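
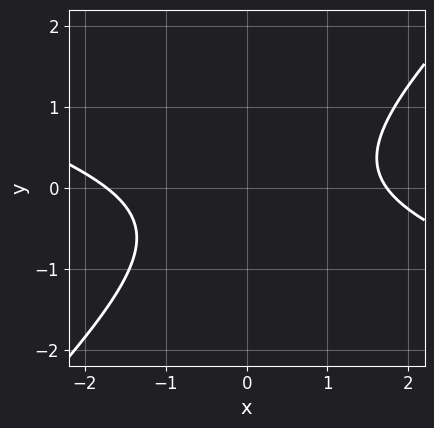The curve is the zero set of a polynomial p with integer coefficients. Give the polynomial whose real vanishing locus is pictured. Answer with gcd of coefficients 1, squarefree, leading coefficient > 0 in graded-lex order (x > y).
x^2 + 2*x*y - 3*y^2 - y - 3

(a) The degree is 2 — no degree-1 curve has this shape.
(b) Against the integer gridlines: the curve avoids every integer y-axis point in the box.
(c) These observations pin down the coefficients.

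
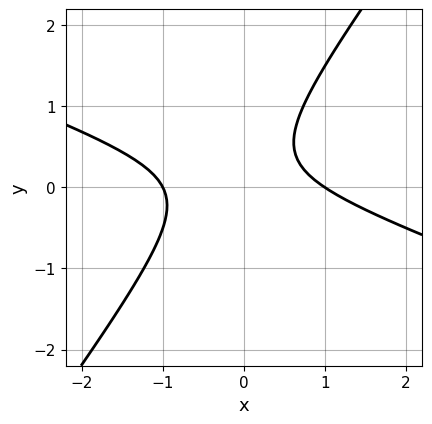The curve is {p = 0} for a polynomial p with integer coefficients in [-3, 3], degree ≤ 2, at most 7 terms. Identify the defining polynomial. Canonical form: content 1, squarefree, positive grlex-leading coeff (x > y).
First, deg p = 2. No degree-1 curve has this shape.
Then, from the visible intercepts: no y-intercept at any integer in the box; among the integer gridlines, it crosses the x-axis at x ∈ {-1, 1}.
Finally, the integer polynomial consistent with all of this is the stated p.

x^2 + 2*x*y - 2*y^2 + y - 1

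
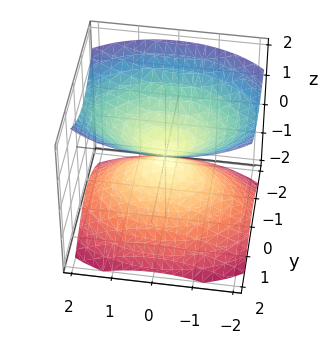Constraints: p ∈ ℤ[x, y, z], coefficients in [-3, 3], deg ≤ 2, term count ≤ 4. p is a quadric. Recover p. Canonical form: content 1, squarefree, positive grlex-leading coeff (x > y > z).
x^2 + 2*y^2 - 2*z^2

(a) The picture has 2 separate pieces. They look like related sheets of one shape, so recover p as a whole.
(b) Degree: a double cone through the origin; a quadric, so deg p = 2.
(c) Symmetries: mirror symmetry z ↦ −z ⇒ only even powers of z; the y ↦ −y reflection is a symmetry, so y appears only in even powers; mirror symmetry x ↦ −x ⇒ only even powers of x.
(d) Reading off the gridlines: it crosses the z-axis at the gridline z = 0; one x-axis crossing is at x = 0.
(e) These observations pin down the coefficients.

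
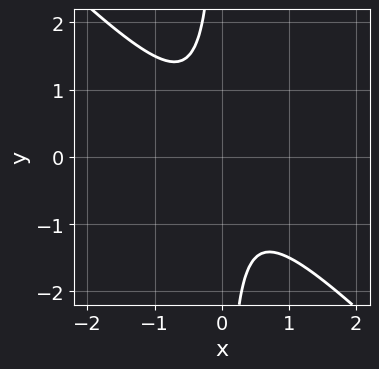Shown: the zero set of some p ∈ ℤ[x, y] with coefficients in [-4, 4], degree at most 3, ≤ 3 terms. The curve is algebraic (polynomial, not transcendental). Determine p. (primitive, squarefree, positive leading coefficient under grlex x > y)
(a) deg p = 2. A generic line meets the curve in up to 2 points.
(b) Reading off the gridlines: no y-intercept at any integer in the box; it misses every integer gridline on the x-axis.
(c) Together with the visible shape, these determine p as stated.

2*x^2 + 2*x*y + 1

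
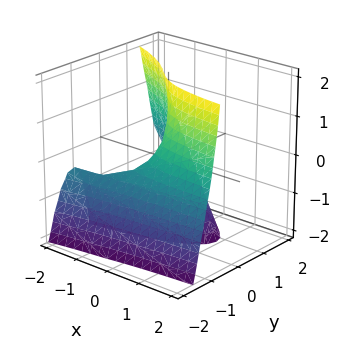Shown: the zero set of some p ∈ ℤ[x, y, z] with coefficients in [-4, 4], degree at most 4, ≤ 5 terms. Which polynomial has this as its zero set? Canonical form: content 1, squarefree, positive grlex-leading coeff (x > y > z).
2*y^3 + 2*x*y + 2*y*z + 2*x - y

1. deg p = 3. A generic line meets the surface in up to 3 points.
2. Observable constraints: every point of the z-axis in the box is on the surface; it meets the x-axis at x = 0 (among the integer gridlines); it meets the y-axis at y = 0 (among the integer gridlines).
3. Putting this together gives p.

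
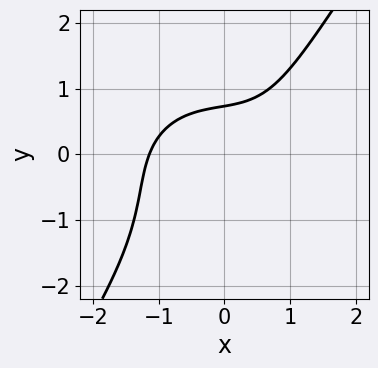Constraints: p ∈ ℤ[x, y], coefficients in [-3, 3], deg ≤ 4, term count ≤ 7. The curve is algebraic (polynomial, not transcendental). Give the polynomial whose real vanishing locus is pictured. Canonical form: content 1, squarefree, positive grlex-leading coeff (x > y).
2*x^3 + 2*x*y^2 - 2*y^3 - 3*y + 3

The degree is 3 — no degree-2 curve has this shape.
Matching integer coefficients to the picture gives p.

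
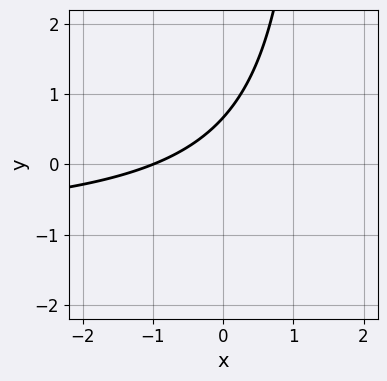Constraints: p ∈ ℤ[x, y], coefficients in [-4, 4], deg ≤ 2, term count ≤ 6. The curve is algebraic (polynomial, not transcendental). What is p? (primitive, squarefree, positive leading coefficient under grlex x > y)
2*x*y + 2*x - 3*y + 2

deg p = 2.
From the axis intercepts and sections: one x-axis crossing is at x = -1.
Fitting integer coefficients to these (and the overall shape) gives p.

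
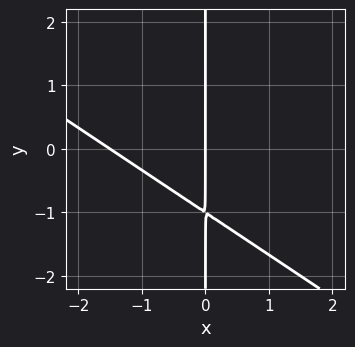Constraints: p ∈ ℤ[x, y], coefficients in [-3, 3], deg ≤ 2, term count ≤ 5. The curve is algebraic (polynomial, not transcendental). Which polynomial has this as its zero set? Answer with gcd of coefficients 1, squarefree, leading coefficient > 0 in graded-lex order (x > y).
2*x^2 + 3*x*y + 3*x

(a) The degree is 2 — a generic line meets the curve in up to 2 points.
(b) From the axis intercepts and sections: one x-axis crossing is at x = 0; the visible y-axis segment lies entirely on the curve.
(c) Matching integer coefficients to the picture gives p.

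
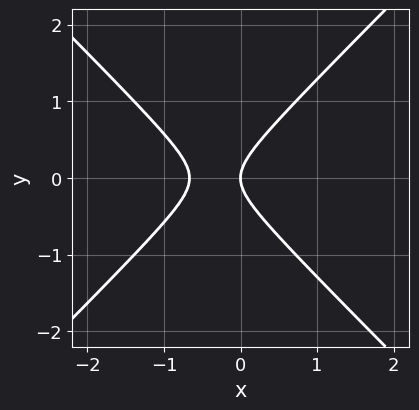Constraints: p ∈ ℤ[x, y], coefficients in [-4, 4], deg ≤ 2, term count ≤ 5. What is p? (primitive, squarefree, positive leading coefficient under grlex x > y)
(a) deg p = 2.
(b) Symmetries: mirror symmetry y ↦ −y ⇒ only even powers of y.
(c) Checking where it meets the axes: it meets the x-axis at x = 0 (among the integer gridlines); it crosses the y-axis at the gridline y = 0.
(d) The integer polynomial consistent with all of this is the stated p.

3*x^2 - 3*y^2 + 2*x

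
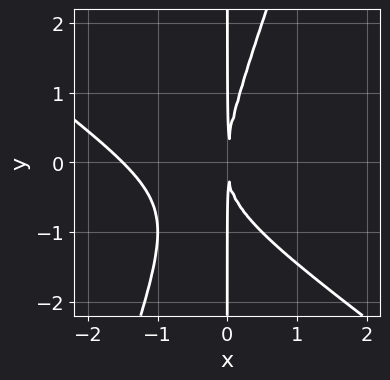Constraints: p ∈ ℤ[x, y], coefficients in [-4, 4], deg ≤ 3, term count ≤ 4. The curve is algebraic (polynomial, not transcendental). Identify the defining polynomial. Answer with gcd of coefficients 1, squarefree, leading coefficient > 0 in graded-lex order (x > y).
2*x^3 + 2*x^2*y - x*y^2 + 3*x^2

1. Degree: no degree-2 curve has this shape, so deg p = 3.
2. Reading off the gridlines: every point of the y-axis in the box is on the curve.
3. Putting this together gives p.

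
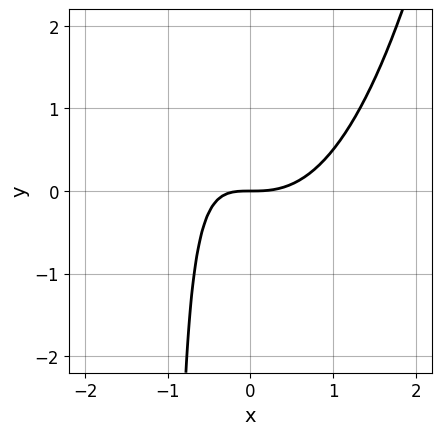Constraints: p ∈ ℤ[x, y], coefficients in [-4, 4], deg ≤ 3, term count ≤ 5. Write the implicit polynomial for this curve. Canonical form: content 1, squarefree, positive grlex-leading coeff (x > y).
1. The degree is 3 — the shape is more complex than any degree-2 curve.
2. Against the integer gridlines: it crosses the x-axis at the gridline x = 0; it crosses the y-axis at the gridline y = 0.
3. Together with the visible shape, these determine p as stated.

x^3 - x*y - y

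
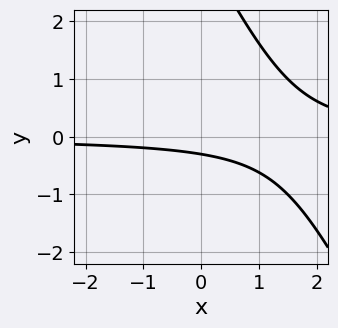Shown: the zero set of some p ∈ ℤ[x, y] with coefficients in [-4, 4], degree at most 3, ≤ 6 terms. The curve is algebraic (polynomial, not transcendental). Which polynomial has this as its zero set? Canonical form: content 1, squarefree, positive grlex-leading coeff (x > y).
2*x*y + y^2 - 3*y - 1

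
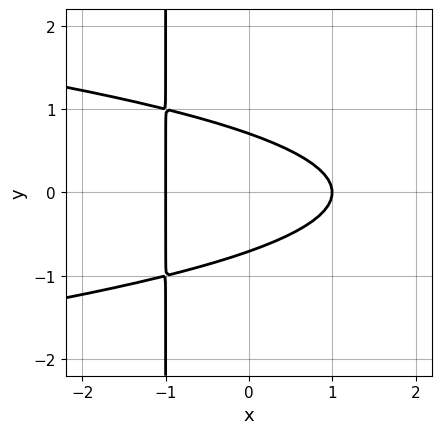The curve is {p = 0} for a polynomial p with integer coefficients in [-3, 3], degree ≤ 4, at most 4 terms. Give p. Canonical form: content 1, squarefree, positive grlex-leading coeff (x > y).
1. Degree: the shape is more complex than any degree-2 curve, so deg p = 3.
2. Symmetries: it's symmetric under y → −y, forcing even powers of y.
3. Against the integer gridlines: among the integer gridlines, it crosses the x-axis at x ∈ {-1, 1}.
4. Putting this together gives p.

2*x*y^2 + x^2 + 2*y^2 - 1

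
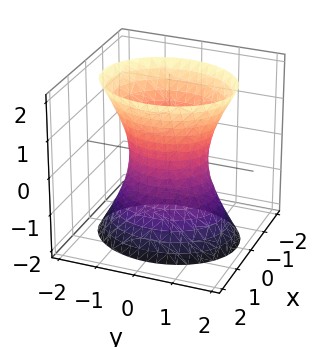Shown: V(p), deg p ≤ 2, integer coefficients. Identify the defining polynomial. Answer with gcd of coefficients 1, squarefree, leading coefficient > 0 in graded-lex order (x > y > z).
3*x^2 + 2*y^2 - z^2 - 2

1. The degree is 2 — an hourglass — one-sheet hyperboloid; a quadric.
2. Symmetries: mirror symmetry y ↦ −y ⇒ only even powers of y; the x ↦ −x reflection is a symmetry, so x appears only in even powers; mirror symmetry z ↦ −z ⇒ only even powers of z.
3. Against the integer gridlines: among the integer gridlines, it crosses the y-axis at y ∈ {-1, 1}; no z-intercept at any integer in the box.
4. The integer polynomial consistent with all of this is the stated p.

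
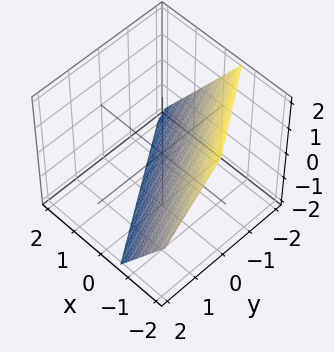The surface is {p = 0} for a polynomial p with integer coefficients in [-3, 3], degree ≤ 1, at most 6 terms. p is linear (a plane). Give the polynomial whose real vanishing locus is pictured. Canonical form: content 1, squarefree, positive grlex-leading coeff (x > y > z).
(a) Degree: the surface is flat (a plane), so deg p = 1.
(b) Reading off the gridlines: it meets the z-axis at z = -1 (among the integer gridlines); one y-axis crossing is at y = -1.
(c) The integer polynomial consistent with all of this is the stated p.

3*x + 2*y + 2*z + 2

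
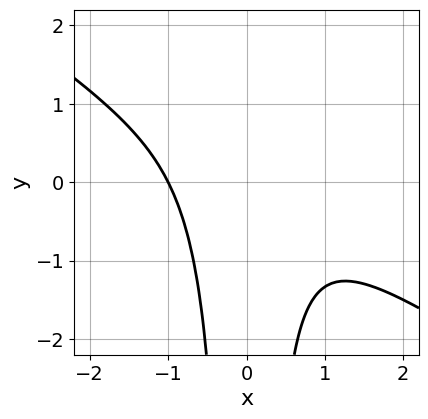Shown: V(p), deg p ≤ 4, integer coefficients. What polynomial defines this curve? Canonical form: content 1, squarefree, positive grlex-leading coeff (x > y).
First, degree: no degree-2 curve has this shape, so deg p = 3.
Next, checking where it meets the axes: no y-intercept at any integer in the box; it meets the x-axis at x = -1 (among the integer gridlines).
Finally, matching integer coefficients to the picture gives p.

2*x^3 + 3*x^2*y + 2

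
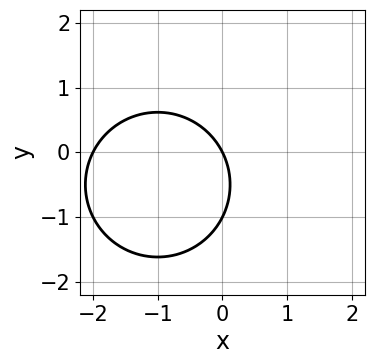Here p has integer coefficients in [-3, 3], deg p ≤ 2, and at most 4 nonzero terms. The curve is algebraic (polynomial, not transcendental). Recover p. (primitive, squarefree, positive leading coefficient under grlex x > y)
x^2 + y^2 + 2*x + y

(a) The degree is 2 — a generic line meets the curve in up to 2 points.
(b) Checking where it meets the axes: among the integer gridlines, it crosses the x-axis at x ∈ {-2, 0}; among the integer gridlines, it crosses the y-axis at y ∈ {-1, 0}.
(c) Putting this together gives p.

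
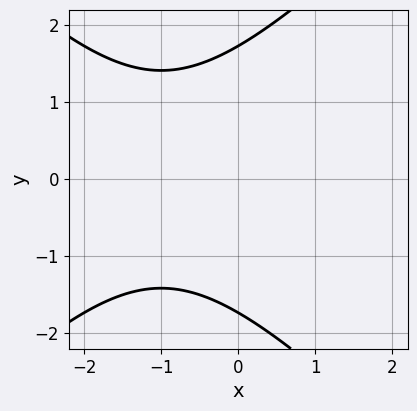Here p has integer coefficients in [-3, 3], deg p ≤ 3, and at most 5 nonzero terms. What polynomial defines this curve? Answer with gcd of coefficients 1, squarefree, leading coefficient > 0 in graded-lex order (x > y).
1. Degree: no degree-1 curve has this shape, so deg p = 2.
2. Symmetries: it's symmetric under y → −y, forcing even powers of y.
3. Against the integer gridlines: the curve avoids every integer x-axis point in the box.
4. Fitting integer coefficients to these (and the overall shape) gives p.

x^2 - y^2 + 2*x + 3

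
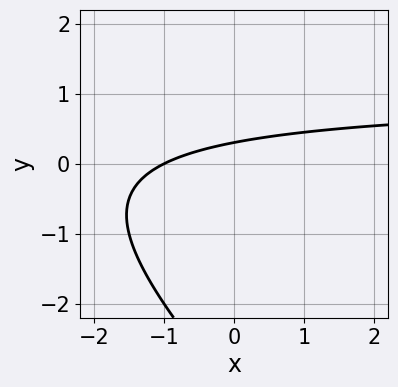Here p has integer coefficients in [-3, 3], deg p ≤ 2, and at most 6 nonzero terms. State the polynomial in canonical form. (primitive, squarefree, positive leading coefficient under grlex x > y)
x*y + y^2 - x + 3*y - 1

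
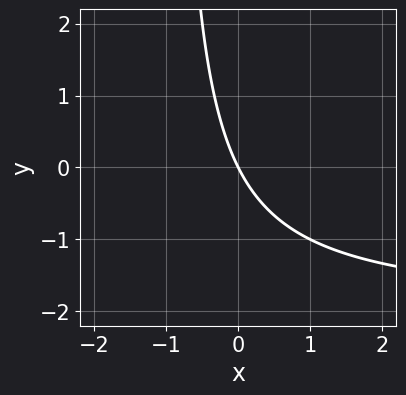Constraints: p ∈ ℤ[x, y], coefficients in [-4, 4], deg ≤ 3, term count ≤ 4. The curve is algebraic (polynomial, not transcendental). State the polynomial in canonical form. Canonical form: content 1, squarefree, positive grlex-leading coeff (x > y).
x*y + 2*x + y

deg p = 2.
Checking where it meets the axes: it meets the y-axis at y = 0 (among the integer gridlines); it crosses the x-axis at the gridline x = 0.
Together with the visible shape, these determine p as stated.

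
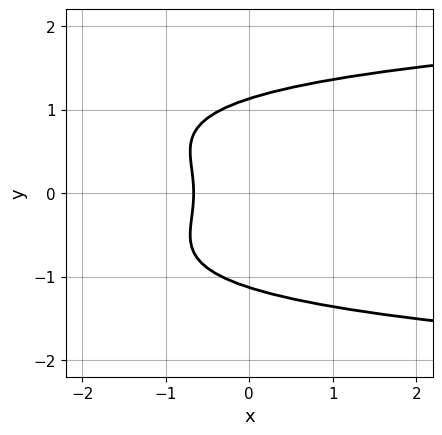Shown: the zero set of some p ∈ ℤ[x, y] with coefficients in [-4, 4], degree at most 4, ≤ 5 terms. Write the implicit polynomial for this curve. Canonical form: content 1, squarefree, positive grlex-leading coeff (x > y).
2*y^4 - y^2 - 3*x - 2

1. Degree: no degree-3 curve has this shape, so deg p = 4.
2. Symmetries: it's symmetric under y → −y, forcing even powers of y.
3. Assembling these constraints gives the stated polynomial.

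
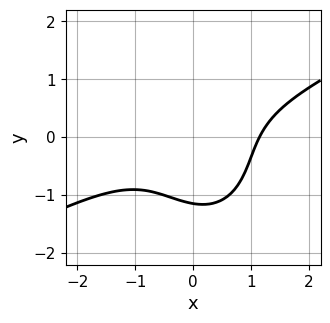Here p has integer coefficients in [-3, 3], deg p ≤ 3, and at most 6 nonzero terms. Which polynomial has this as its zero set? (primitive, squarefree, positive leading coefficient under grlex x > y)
2*x^3 - 3*x^2*y - x*y^2 - 2*y^3 - 3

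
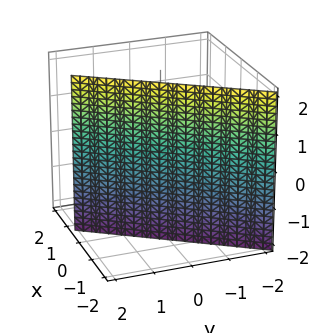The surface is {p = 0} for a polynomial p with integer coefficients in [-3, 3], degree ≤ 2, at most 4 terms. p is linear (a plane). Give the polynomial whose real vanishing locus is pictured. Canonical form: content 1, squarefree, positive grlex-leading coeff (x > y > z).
Degree: the surface is flat (a plane), so deg p = 1.
From the visible intercepts: it meets the y-axis at y = 1 (among the integer gridlines); no z-intercept at any integer in the box.
The integer polynomial consistent with all of this is the stated p.

3*x - 2*y + 2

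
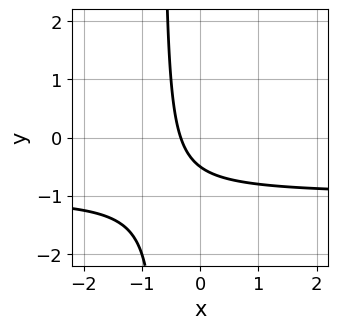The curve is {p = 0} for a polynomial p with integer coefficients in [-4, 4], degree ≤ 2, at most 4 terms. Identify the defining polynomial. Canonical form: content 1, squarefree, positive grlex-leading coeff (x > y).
3*x*y + 3*x + 2*y + 1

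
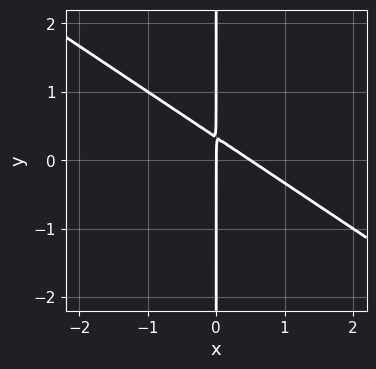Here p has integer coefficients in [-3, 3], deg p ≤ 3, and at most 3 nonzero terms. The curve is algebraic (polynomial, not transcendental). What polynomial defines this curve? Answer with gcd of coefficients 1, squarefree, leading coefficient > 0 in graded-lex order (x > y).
2*x^2 + 3*x*y - x

The degree is 2 — a generic line meets the curve in up to 2 points.
Against the integer gridlines: the visible y-axis segment lies entirely on the curve; it crosses the x-axis at the gridline x = 0.
Together with the visible shape, these determine p as stated.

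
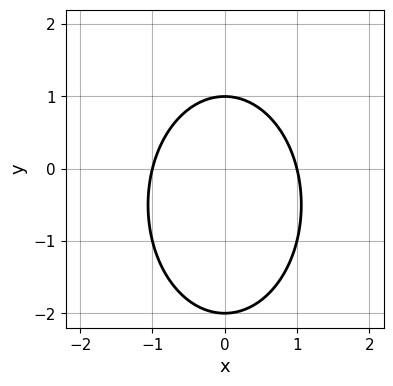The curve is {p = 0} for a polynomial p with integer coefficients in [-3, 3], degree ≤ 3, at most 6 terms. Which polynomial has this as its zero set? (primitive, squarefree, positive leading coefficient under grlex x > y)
2*x^2 + y^2 + y - 2

First, the degree is 2 — no degree-1 curve has this shape.
Next, symmetries: mirror symmetry x ↦ −x ⇒ only even powers of x.
Then, from the axis intercepts and sections: the x-axis gridline crossings are at x ∈ {-1, 1}; among the integer gridlines, it crosses the y-axis at y ∈ {-2, 1}.
Finally, these observations pin down the coefficients.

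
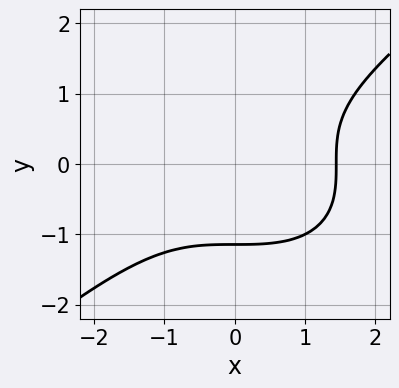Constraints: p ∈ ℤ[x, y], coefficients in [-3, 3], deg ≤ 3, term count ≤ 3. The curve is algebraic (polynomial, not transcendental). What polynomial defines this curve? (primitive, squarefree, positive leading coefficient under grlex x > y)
1. The degree is 3 — no degree-2 curve has this shape.
2. Solving for integer coefficients yields p as stated.

x^3 - 2*y^3 - 3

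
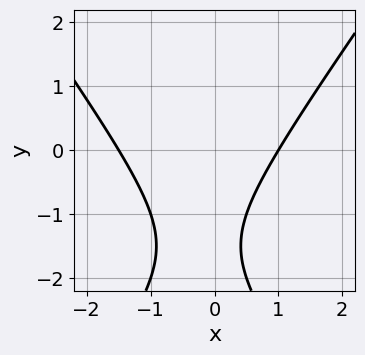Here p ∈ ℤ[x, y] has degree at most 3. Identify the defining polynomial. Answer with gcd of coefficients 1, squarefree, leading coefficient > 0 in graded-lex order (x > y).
1. deg p = 2.
2. From the visible intercepts: it misses every integer gridline on the y-axis; it meets the x-axis at x = 1 (among the integer gridlines).
3. Putting this together gives p.

2*x^2 - y^2 + x - 3*y - 3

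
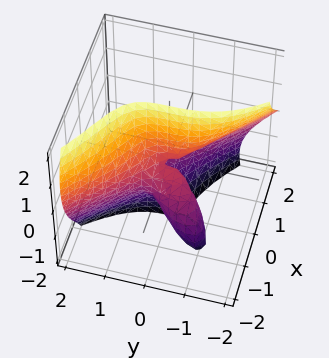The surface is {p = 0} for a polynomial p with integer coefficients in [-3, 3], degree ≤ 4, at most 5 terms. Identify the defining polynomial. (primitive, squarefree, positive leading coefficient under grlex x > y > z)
2*x^3 - 3*x*y*z + 2*x*z^2 + 2*y^3 + 3*x*z

Degree: the shape is more complex than any degree-2 surface, so deg p = 3.
From the axis intercepts and sections: it crosses the x-axis at the gridline x = 0; it meets the y-axis at y = 0 (among the integer gridlines).
Fitting integer coefficients to these (and the overall shape) gives p.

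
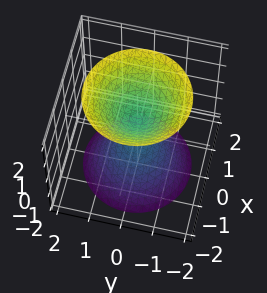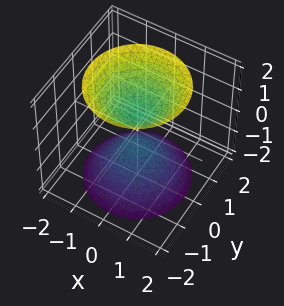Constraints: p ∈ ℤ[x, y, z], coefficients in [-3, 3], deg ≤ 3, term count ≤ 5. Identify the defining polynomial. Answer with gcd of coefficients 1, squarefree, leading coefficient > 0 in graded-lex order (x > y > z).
3*x^2 + 3*y^2 - 2*z^2 + 1

1. I count 2 distinct pieces.
2. deg p = 2.
3. Symmetries: every cross-section ⟂ z is a circle, so x, y appear only via x² + y².
4. Against the integer gridlines: the surface avoids every integer x-axis point in the box; a circular section at z = 1 has radius between 0 and 1; it misses every integer gridline on the y-axis.
5. Together with the visible shape, these determine p as stated.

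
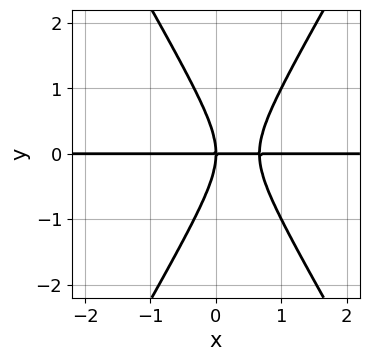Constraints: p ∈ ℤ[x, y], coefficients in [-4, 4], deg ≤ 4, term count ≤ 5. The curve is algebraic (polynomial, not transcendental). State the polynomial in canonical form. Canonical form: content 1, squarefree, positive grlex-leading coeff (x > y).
3*x^2*y - y^3 - 2*x*y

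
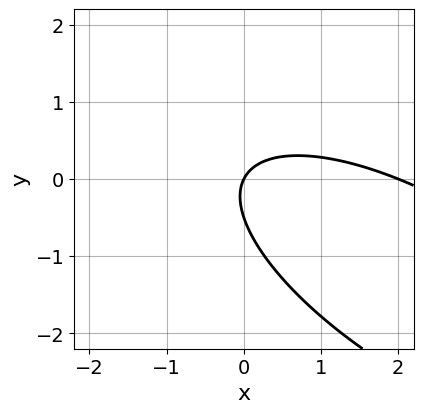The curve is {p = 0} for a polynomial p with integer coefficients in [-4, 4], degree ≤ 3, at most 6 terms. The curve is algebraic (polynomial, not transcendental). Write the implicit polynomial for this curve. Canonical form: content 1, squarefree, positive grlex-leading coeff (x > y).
x^2 + 2*x*y + 2*y^2 - 2*x + y

First, deg p = 2. The shape is more complex than any degree-1 curve.
Then, checking where it meets the axes: the x-axis gridline crossings are at x ∈ {0, 2}; it meets the y-axis at y = 0 (among the integer gridlines).
Finally, putting this together gives p.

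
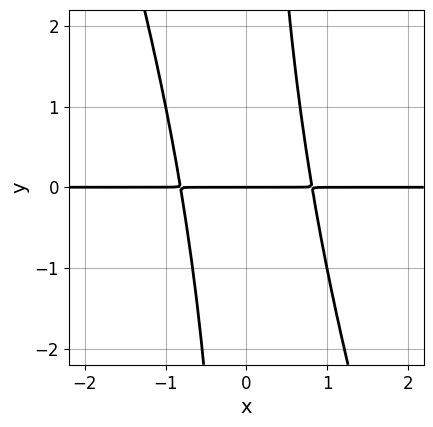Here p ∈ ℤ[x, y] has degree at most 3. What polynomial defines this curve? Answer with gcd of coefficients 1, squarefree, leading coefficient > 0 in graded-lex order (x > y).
1. deg p = 3. No degree-2 curve has this shape.
2. Observable constraints: the visible x-axis segment lies entirely on the curve; one y-axis crossing is at y = 0.
3. Assembling these constraints gives the stated polynomial.

3*x^2*y + x*y^2 - 2*y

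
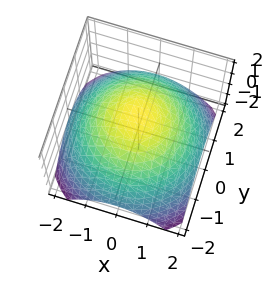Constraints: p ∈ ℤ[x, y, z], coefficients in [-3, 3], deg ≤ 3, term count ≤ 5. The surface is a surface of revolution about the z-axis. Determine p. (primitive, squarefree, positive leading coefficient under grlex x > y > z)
(a) Degree: a generic line meets the surface in up to 2 points, so deg p = 2.
(b) Symmetries: rotational symmetry about the z-axis ⇒ p depends on x, y only through x² + y².
(c) Checking where it meets the axes: a circular section at z = 0 has radius between 1 and 2.
(d) Together with the visible shape, these determine p as stated.

x^2 + y^2 + 2*z - 3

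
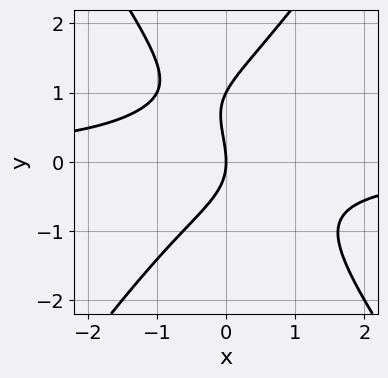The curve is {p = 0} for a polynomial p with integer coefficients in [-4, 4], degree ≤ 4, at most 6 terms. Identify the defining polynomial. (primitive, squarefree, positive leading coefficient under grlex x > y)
1. The degree is 3 — no degree-2 curve has this shape.
2. Reading off the gridlines: the y-axis gridline crossings are at y ∈ {0, 1}; it meets the x-axis at x = 0 (among the integer gridlines).
3. Assembling these constraints gives the stated polynomial.

2*x^2*y - y^3 + y^2 + 2*x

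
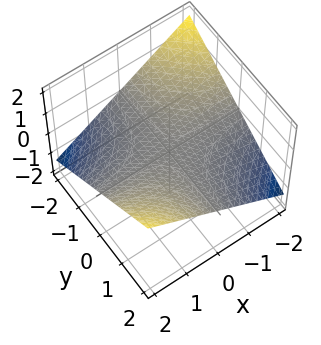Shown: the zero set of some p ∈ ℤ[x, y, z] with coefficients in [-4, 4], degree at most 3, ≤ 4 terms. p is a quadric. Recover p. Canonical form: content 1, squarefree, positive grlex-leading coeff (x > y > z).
x*y - 3*z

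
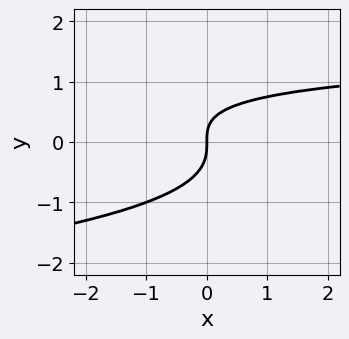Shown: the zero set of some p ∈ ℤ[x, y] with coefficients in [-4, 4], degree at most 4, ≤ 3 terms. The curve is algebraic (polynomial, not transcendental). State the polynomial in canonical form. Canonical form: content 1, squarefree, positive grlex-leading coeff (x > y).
3*y^3 + x*y - 2*x

First, the degree is 3 — no degree-2 curve has this shape.
Next, checking where it meets the axes: it meets the y-axis at y = 0 (among the integer gridlines); it crosses the x-axis at the gridline x = 0.
Finally, together with the visible shape, these determine p as stated.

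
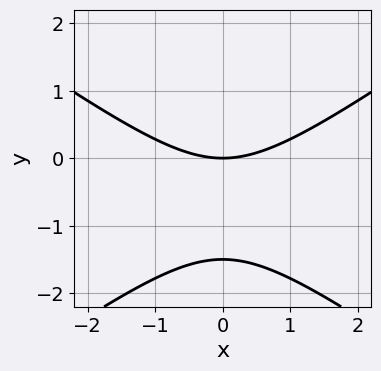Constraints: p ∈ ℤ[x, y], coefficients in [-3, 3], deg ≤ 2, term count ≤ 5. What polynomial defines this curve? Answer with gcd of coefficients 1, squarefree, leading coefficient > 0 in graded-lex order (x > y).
x^2 - 2*y^2 - 3*y

deg p = 2. The shape is more complex than any degree-1 curve.
Symmetries: it's symmetric under x → −x, forcing even powers of x.
From the axis intercepts and sections: it meets the x-axis at x = 0 (among the integer gridlines); one y-axis crossing is at y = 0.
Putting this together gives p.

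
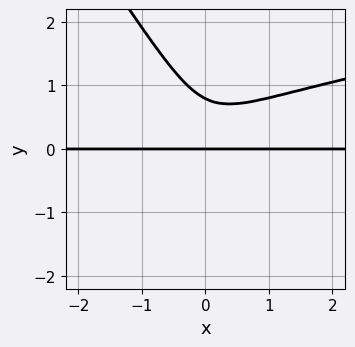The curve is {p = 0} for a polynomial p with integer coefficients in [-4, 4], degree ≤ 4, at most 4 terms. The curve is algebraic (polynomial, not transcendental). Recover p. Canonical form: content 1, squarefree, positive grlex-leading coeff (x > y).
3*x*y^3 + 2*y^4 - 2*x^2*y - y

deg p = 4. A generic line meets the curve in up to 4 points.
Reading off the gridlines: every point of the x-axis in the box is on the curve; it meets the y-axis at y = 0 (among the integer gridlines).
Together with the visible shape, these determine p as stated.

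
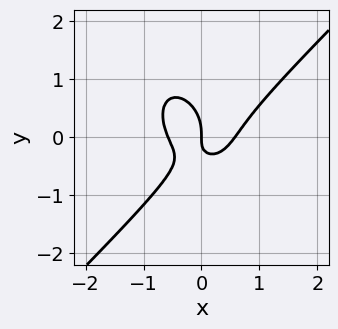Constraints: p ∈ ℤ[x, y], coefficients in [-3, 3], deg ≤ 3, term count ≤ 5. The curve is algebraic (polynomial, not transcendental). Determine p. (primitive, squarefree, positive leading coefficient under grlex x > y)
First, deg p = 3. A generic line meets the curve in up to 3 points.
Then, observable constraints: one y-axis crossing is at y = 0; it meets the x-axis at x = 0 (among the integer gridlines).
Finally, these observations pin down the coefficients.

3*x^3 - x^2*y - 2*y^3 - 2*x*y - x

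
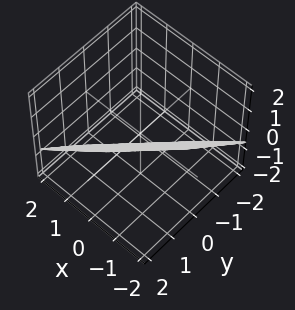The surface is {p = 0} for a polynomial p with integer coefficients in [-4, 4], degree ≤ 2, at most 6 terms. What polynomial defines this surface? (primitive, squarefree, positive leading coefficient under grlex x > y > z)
3*x - 3*y + 3*z + 2

(a) Degree: the surface is flat (a plane), so deg p = 1.
(b) Solving for integer coefficients yields p as stated.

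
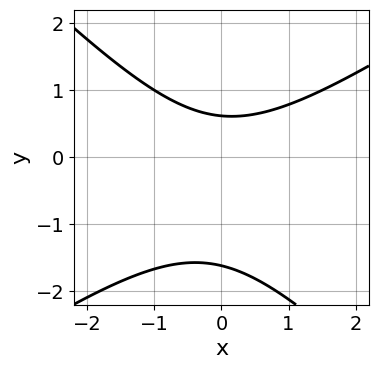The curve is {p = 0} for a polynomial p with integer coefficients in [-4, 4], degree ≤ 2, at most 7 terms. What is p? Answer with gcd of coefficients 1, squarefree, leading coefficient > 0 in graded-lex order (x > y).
First, deg p = 2. No degree-1 curve has this shape.
Then, reading off the gridlines: no x-intercept at any integer in the box.
Finally, solving for integer coefficients yields p as stated.

2*x^2 - x*y - 3*y^2 - 3*y + 3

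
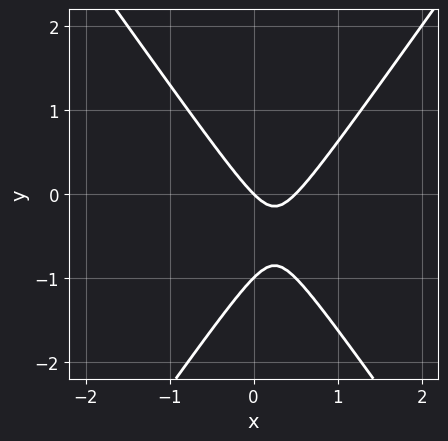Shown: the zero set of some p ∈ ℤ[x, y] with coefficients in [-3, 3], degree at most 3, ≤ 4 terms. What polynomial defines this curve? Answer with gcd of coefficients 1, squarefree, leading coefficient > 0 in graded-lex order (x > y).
First, deg p = 2. A generic line meets the curve in up to 2 points.
Then, from the visible intercepts: among the integer gridlines, it crosses the y-axis at y ∈ {-1, 0}; it crosses the x-axis at the gridline x = 0.
Finally, putting this together gives p.

2*x^2 - y^2 - x - y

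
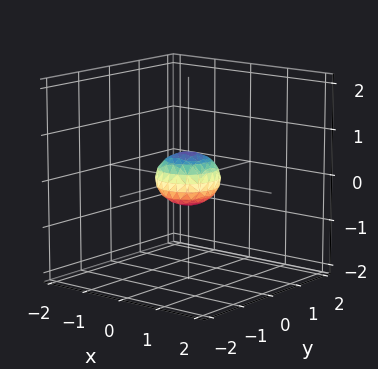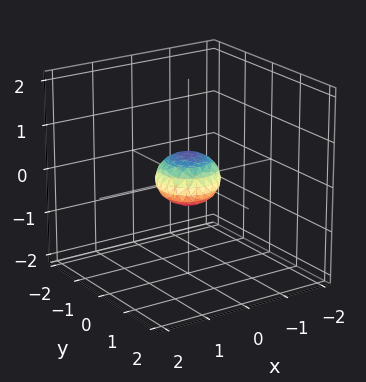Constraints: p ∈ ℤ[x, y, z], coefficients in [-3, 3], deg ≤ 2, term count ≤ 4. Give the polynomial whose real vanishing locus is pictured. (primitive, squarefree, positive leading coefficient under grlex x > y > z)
2*x^2 + 2*y^2 + 3*z^2 - 1

1. deg p = 2. A closed, bounded, convex surface; a quadric.
2. Symmetry: every cross-section ⟂ z is a circle, so x, y appear only via x² + y²; it's symmetric under z → −z, forcing even powers of z.
3. Against the integer gridlines: a circular section at z = 0 has radius between 0 and 1.
4. Fitting integer coefficients to these (and the overall shape) gives p.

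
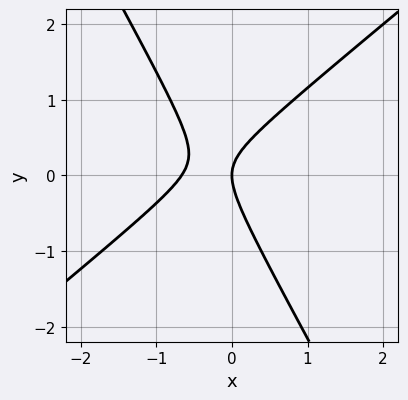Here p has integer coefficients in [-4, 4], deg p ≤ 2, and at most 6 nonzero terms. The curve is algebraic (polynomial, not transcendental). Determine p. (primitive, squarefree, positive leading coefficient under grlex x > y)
3*x^2 - 2*x*y - 2*y^2 + 2*x

First, deg p = 2. No degree-1 curve has this shape.
Next, from the visible intercepts: one y-axis crossing is at y = 0; it meets the x-axis at x = 0 (among the integer gridlines).
Finally, putting this together gives p.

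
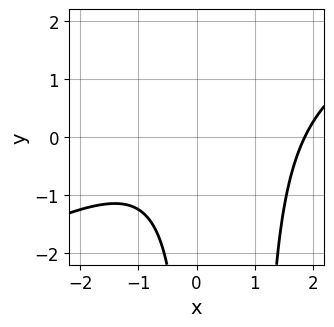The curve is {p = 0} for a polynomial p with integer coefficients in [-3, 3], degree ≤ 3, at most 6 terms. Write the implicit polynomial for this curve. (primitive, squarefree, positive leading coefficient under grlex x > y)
x^3 - 2*x^2*y - x^2 + 2*x*y - 3

(a) Degree: no degree-2 curve has this shape, so deg p = 3.
(b) Observable constraints: no y-intercept at any integer in the box.
(c) Solving for integer coefficients yields p as stated.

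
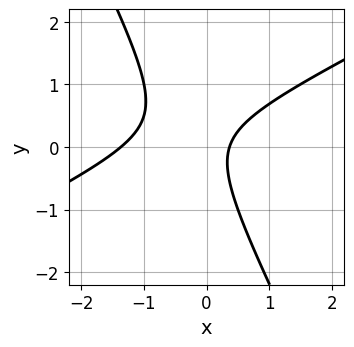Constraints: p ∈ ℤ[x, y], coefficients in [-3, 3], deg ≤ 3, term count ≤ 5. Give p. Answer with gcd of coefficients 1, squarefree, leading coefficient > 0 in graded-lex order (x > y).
2*x^2 - 3*x*y - 2*y^2 + 2*x - 1

1. deg p = 2.
2. Reading off the gridlines: no y-intercept at any integer in the box.
3. The integer polynomial consistent with all of this is the stated p.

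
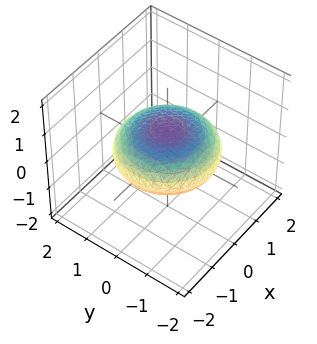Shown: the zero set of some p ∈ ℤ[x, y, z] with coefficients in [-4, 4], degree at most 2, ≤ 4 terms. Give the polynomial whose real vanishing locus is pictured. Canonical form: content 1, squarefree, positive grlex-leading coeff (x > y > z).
x^2 + y^2 + 3*z^2 - 2

Degree: a generic line meets the surface in up to 2 points, so deg p = 2.
Symmetries: rotational symmetry about the z-axis ⇒ p depends on x, y only through x² + y².
From the visible intercepts: a circular section at z = 0 has radius between 1 and 2.
Putting this together gives p.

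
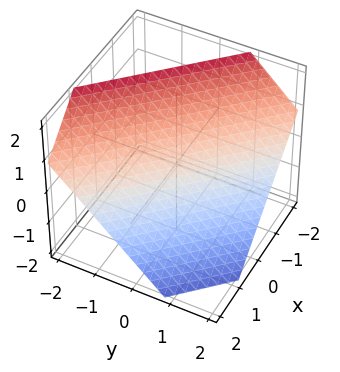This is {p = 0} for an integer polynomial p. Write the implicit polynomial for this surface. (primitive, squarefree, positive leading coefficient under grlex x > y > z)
deg p = 1. The surface is flat (a plane).
The integer polynomial consistent with all of this is the stated p.

3*x + 3*y + 3*z - 2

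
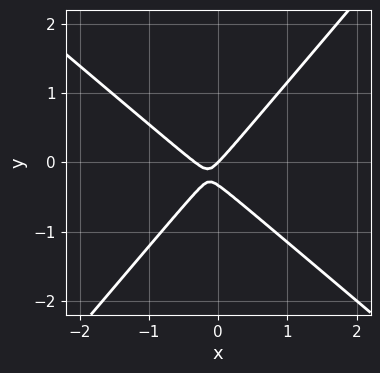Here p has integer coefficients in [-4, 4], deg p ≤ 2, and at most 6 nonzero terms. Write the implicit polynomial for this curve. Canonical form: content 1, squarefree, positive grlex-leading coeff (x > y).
3*x^2 + x*y - 3*y^2 + x - y

1. The degree is 2 — a generic line meets the curve in up to 2 points.
2. Against the integer gridlines: it meets the y-axis at y = 0 (among the integer gridlines); one x-axis crossing is at x = 0.
3. Together with the visible shape, these determine p as stated.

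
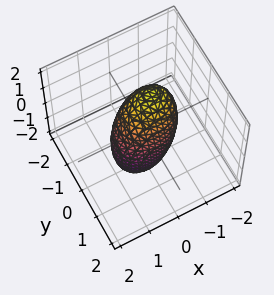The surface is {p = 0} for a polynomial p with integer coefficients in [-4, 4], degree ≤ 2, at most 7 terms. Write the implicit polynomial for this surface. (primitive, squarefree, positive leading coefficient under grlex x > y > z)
2*x^2 + x*z + 3*y^2 + y*z + z^2 - 2

(a) deg p = 2. No degree-1 surface has this shape.
(b) From the visible intercepts: among the integer gridlines, it crosses the x-axis at x ∈ {-1, 1}.
(c) Assembling these constraints gives the stated polynomial.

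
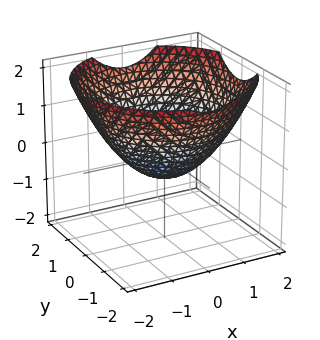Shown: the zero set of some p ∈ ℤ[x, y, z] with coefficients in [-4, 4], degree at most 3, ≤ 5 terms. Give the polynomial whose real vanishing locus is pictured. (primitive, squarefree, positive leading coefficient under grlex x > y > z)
First, deg p = 2. A generic line meets the surface in up to 2 points.
Next, symmetries: the z-axis is an axis of rotation, so x and y enter only as x² + y².
Next, from the axis intercepts and sections: a circular section at z = 1 has radius between 1 and 2; among the integer gridlines, it crosses the y-axis at y ∈ {-1, 1}; the x-axis gridline crossings are at x ∈ {-1, 1}.
Finally, fitting integer coefficients to these (and the overall shape) gives p.

x^2 + y^2 - 2*z - 1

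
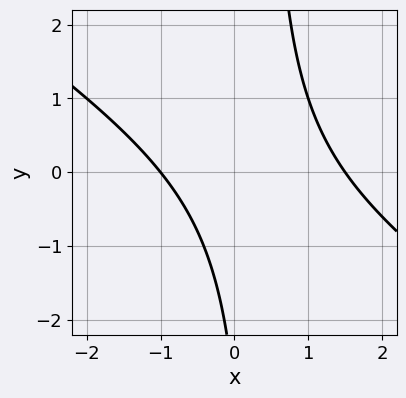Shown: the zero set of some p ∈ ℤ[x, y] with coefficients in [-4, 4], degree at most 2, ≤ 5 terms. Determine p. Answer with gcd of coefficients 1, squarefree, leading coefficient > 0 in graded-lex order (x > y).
(a) The degree is 2 — the shape is more complex than any degree-1 curve.
(b) Against the integer gridlines: it crosses the x-axis at the gridline x = -1; no y-intercept at any integer in the box.
(c) Fitting integer coefficients to these (and the overall shape) gives p.

2*x^2 + 3*x*y - x - y - 3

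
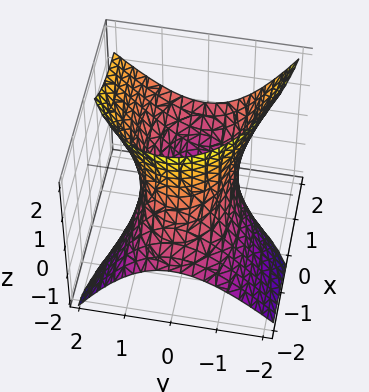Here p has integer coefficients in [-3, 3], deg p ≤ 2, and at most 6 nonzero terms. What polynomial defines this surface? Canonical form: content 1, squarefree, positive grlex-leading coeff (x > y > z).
First, the degree is 2 — a generic line meets the surface in up to 2 points.
Then, reading off the gridlines: among the integer gridlines, it crosses the y-axis at y ∈ {-1, 1}; the surface avoids every integer z-axis point in the box.
Finally, the integer polynomial consistent with all of this is the stated p.

x^2 - 3*x*z + 3*y^2 - y*z - z^2 - 3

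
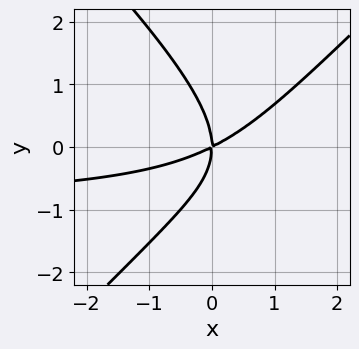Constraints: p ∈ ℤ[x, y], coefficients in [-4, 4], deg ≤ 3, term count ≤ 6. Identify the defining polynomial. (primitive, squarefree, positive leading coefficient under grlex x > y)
deg p = 3.
Reading off the gridlines: one y-axis crossing is at y = 0; it meets the x-axis at x = 0 (among the integer gridlines).
Putting this together gives p.

x^2*y - y^3 + x^2 - 2*x*y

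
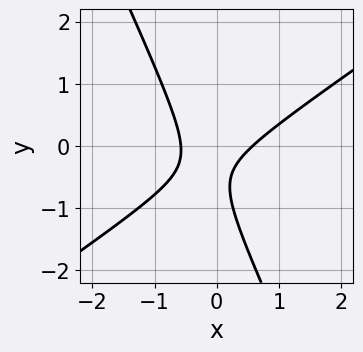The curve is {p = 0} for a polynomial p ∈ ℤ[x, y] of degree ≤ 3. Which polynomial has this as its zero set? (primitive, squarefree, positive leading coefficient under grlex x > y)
(a) Degree: the shape is more complex than any degree-1 curve, so deg p = 2.
(b) Observable constraints: the curve avoids every integer y-axis point in the box.
(c) Matching integer coefficients to the picture gives p.

3*x^2 - 3*x*y - 2*y^2 - 2*y - 1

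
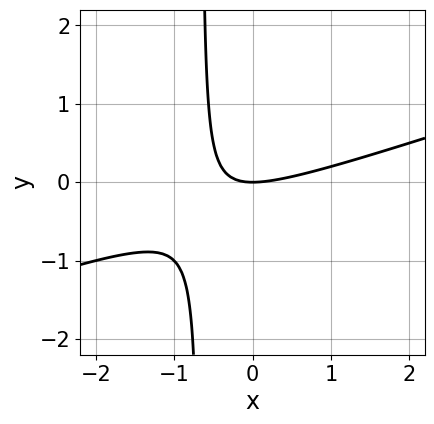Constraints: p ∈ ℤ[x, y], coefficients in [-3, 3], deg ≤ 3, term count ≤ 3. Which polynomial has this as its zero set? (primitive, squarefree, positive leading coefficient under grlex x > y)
x^2 - 3*x*y - 2*y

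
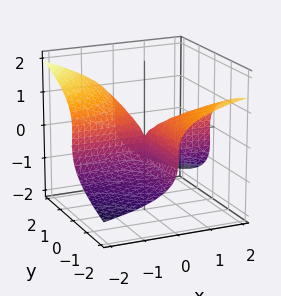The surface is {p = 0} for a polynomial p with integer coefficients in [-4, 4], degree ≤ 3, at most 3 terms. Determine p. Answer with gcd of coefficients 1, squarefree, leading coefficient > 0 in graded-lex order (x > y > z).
Degree: a generic line meets the surface in up to 3 points, so deg p = 3.
Observable constraints: it meets the z-axis at z = 0 (among the integer gridlines); the visible y-axis segment lies entirely on the surface; the visible x-axis segment lies entirely on the surface.
Fitting integer coefficients to these (and the overall shape) gives p.

x*z^2 + 3*z^3 + 3*x*y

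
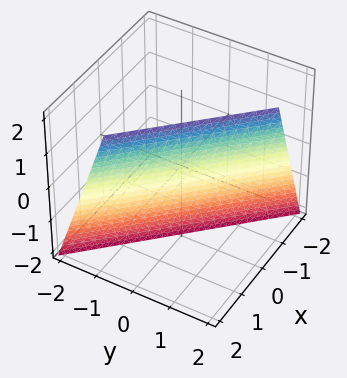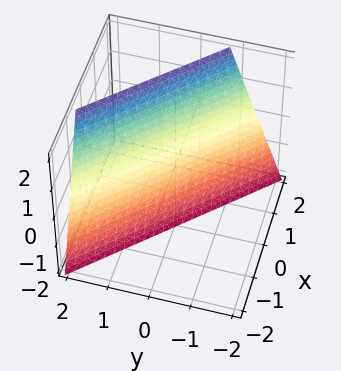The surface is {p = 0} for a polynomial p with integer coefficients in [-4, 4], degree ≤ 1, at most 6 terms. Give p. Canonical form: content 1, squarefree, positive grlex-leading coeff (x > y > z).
First, the degree is 1 — the surface is flat (a plane).
Next, checking where it meets the axes: it meets the z-axis at z = -2 (among the integer gridlines).
Finally, the integer polynomial consistent with all of this is the stated p.

3*x + 3*y - z - 2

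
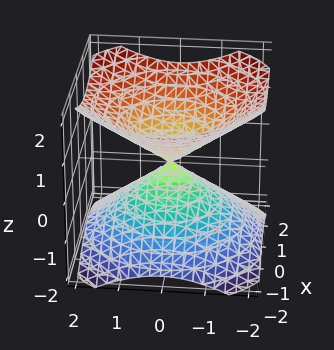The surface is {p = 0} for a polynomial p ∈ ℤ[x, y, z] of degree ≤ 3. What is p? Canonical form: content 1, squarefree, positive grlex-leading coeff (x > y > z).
2*x^2 + 2*y^2 - 3*z^2

1. There are 2 components. Treating them together as one polynomial.
2. Degree: two nappes meeting at a single point; a quadric, so deg p = 2.
3. Symmetries: the z ↦ −z reflection is a symmetry, so z appears only in even powers; the surface is invariant under rotation about z: p = q(x² + y², z).
4. Against the integer gridlines: it crosses the y-axis at the gridline y = 0; it meets the x-axis at x = 0 (among the integer gridlines); it crosses the z-axis at the gridline z = 0; a circular section at z = 1 has radius between 1 and 2.
5. Assembling these constraints gives the stated polynomial.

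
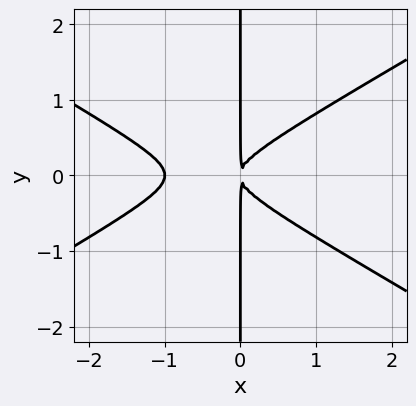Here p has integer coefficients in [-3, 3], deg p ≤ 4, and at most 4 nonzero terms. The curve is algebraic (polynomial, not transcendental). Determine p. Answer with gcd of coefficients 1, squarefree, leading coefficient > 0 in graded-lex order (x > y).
x^3 - 3*x*y^2 + x^2

1. The degree is 3 — a generic line meets the curve in up to 3 points.
2. Symmetries: it's symmetric under y → −y, forcing even powers of y.
3. Observable constraints: it crosses the x-axis at the gridline x = -1; every point of the y-axis in the box is on the curve.
4. The integer polynomial consistent with all of this is the stated p.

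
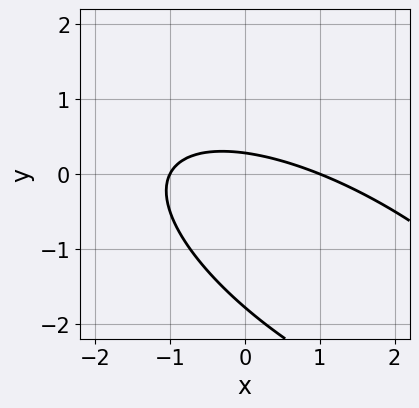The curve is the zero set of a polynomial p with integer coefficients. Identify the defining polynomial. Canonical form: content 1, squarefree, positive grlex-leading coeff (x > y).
The degree is 2 — no degree-1 curve has this shape.
From the axis intercepts and sections: the x-axis gridline crossings are at x ∈ {-1, 1}.
Assembling these constraints gives the stated polynomial.

x^2 + 2*x*y + 2*y^2 + 3*y - 1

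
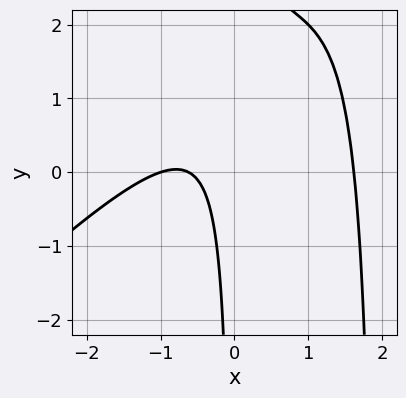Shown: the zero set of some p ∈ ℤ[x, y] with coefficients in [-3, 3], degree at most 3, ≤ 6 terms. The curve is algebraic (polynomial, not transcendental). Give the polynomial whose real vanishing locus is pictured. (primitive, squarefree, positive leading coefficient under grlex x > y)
(a) deg p = 3. The shape is more complex than any degree-2 curve.
(b) Checking where it meets the axes: no y-intercept at any integer in the box; it meets the x-axis at x = -1 (among the integer gridlines).
(c) Together with the visible shape, these determine p as stated.

x^3 - x^2*y + 2*x*y - 2*x - 1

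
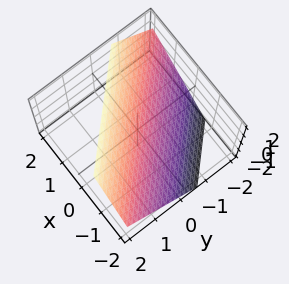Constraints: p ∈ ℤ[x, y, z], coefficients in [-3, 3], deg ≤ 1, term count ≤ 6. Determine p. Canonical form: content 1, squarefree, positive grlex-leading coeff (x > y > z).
3*x + 3*y - 3*z + 2

deg p = 1.
Putting this together gives p.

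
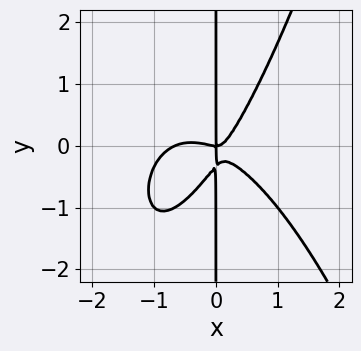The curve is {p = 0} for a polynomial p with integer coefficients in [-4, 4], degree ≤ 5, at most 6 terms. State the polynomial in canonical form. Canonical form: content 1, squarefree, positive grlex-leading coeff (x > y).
3*x^4 + 2*x^3 + 3*x^2*y - 3*x*y^2 - x*y

Degree: no degree-3 curve has this shape, so deg p = 4.
Reading off the gridlines: it crosses the x-axis at the gridline x = 0; the visible y-axis segment lies entirely on the curve.
Together with the visible shape, these determine p as stated.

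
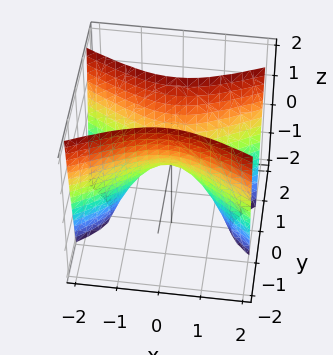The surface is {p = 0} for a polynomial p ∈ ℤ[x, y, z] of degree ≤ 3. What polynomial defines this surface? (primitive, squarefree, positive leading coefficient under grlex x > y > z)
First, the degree is 2 — a hyperbolic paraboloid; a quadric.
Then, symmetries: the y ↦ −y reflection is a symmetry, so y appears only in even powers; it's symmetric under x → −x, forcing even powers of x.
Next, from the visible intercepts: it meets the z-axis at z = 0 (among the integer gridlines); it meets the x-axis at x = 0 (among the integer gridlines); it crosses the y-axis at the gridline y = 0.
Finally, solving for integer coefficients yields p as stated.

x^2 - 3*y^2 + z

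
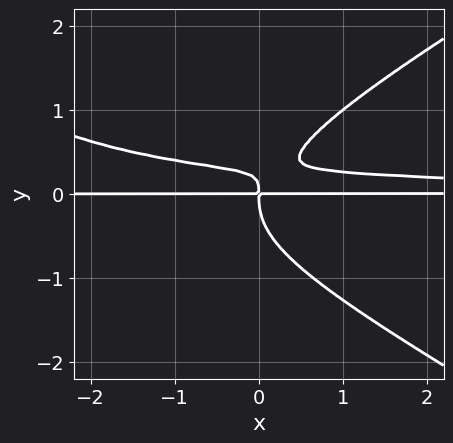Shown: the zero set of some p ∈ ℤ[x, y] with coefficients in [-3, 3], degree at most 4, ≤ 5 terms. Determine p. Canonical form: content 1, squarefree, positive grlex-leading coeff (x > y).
(a) deg p = 4.
(b) Observable constraints: the visible x-axis segment lies entirely on the curve.
(c) Assembling these constraints gives the stated polynomial.

x^2*y^2 - 3*y^4 + 3*x*y^2 - x*y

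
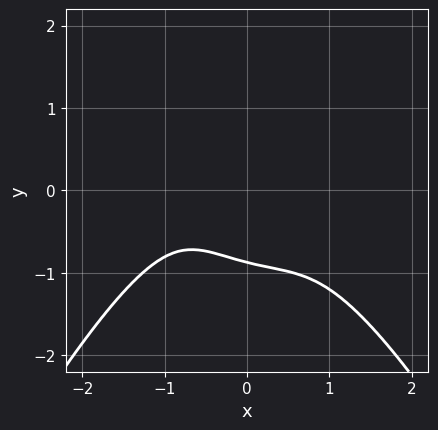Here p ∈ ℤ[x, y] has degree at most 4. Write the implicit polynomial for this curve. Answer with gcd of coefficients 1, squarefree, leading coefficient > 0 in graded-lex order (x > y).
2*x^4 + x^2*y + 3*y^3 - 2*x*y + 2

(a) deg p = 4. No degree-3 curve has this shape.
(b) Observable constraints: the curve avoids every integer x-axis point in the box.
(c) Assembling these constraints gives the stated polynomial.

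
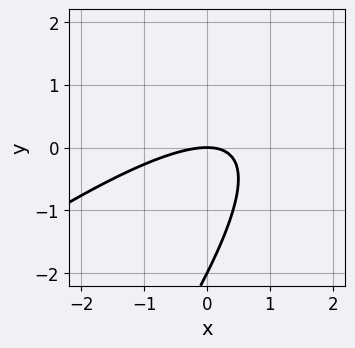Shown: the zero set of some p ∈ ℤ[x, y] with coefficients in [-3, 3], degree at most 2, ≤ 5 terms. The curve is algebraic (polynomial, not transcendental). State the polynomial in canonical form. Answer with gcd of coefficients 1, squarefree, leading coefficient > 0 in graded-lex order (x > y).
x^2 - 2*x*y + y^2 + 2*y

First, deg p = 2.
Then, checking where it meets the axes: it meets the x-axis at x = 0 (among the integer gridlines); the y-axis gridline crossings are at y ∈ {-2, 0}.
Finally, matching integer coefficients to the picture gives p.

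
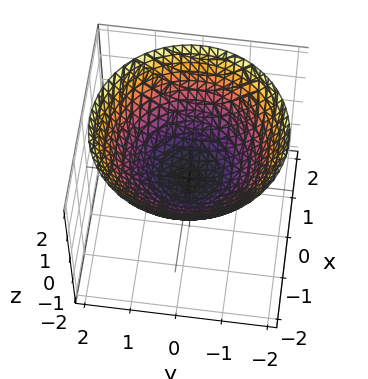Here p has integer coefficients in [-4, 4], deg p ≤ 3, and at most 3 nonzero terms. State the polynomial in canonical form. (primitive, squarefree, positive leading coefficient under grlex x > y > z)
x^2 + y^2 - 2*z

(a) Degree: a single bowl opening along one axis; a quadric, so deg p = 2.
(b) Symmetries: the z-axis is an axis of rotation, so x and y enter only as x² + y².
(c) Reading off the gridlines: it meets the y-axis at y = 0 (among the integer gridlines); one x-axis crossing is at x = 0; a circular section at z = 1 has radius between 1 and 2; it meets the z-axis at z = 0 (among the integer gridlines).
(d) Fitting integer coefficients to these (and the overall shape) gives p.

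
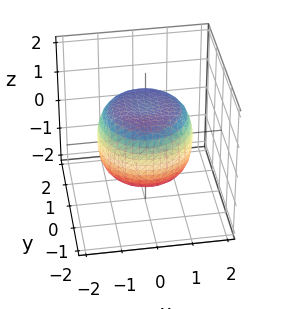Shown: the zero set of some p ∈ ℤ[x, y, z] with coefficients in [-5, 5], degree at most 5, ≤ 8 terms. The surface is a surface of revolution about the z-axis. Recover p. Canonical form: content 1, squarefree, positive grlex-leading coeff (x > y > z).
(a) The degree is 4 — the shape is more complex than any degree-3 surface.
(b) Symmetries: the surface is invariant under rotation about z: p = q(x² + y², z).
(c) From the axis intercepts and sections: among the integer gridlines, it crosses the z-axis at z ∈ {-1, 1}; a circular section at z = 1 has radius exactly 1.
(d) The integer polynomial consistent with all of this is the stated p.

2*x^4 + 4*x^2*y^2 + 2*y^4 - 2*x^2 - 2*y^2 + 3*z^2 - 3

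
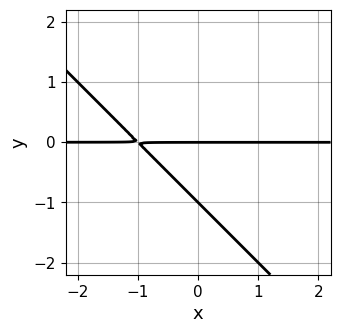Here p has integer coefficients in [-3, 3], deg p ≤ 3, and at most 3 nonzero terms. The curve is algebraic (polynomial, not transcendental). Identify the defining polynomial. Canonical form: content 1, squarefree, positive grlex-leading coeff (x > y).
x*y + y^2 + y

1. Degree: no degree-1 curve has this shape, so deg p = 2.
2. Observable constraints: the visible x-axis segment lies entirely on the curve; among the integer gridlines, it crosses the y-axis at y ∈ {-1, 0}.
3. These observations pin down the coefficients.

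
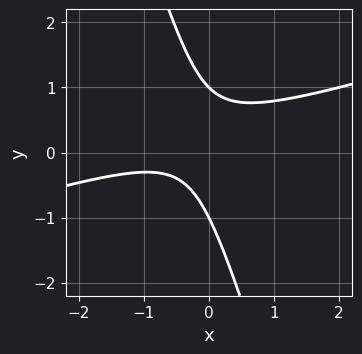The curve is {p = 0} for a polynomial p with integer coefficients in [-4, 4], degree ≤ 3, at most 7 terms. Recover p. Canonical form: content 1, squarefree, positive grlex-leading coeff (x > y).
1. Degree: a generic line meets the curve in up to 2 points, so deg p = 2.
2. Observable constraints: among the integer gridlines, it crosses the y-axis at y ∈ {-1, 1}; it misses every integer gridline on the x-axis.
3. These observations pin down the coefficients.

x^2 - 3*x*y - y^2 + x + 1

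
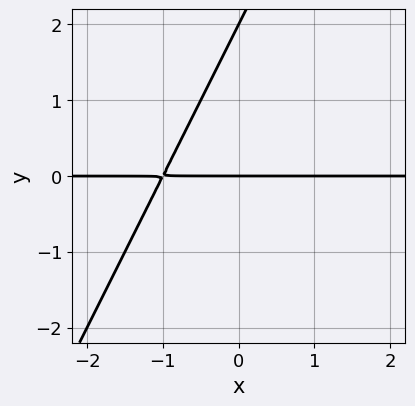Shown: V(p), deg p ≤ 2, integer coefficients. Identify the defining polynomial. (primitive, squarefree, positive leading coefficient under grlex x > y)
2*x*y - y^2 + 2*y

1. Degree: the shape is more complex than any degree-1 curve, so deg p = 2.
2. Observable constraints: the y-axis gridline crossings are at y ∈ {0, 2}; the visible x-axis segment lies entirely on the curve.
3. Fitting integer coefficients to these (and the overall shape) gives p.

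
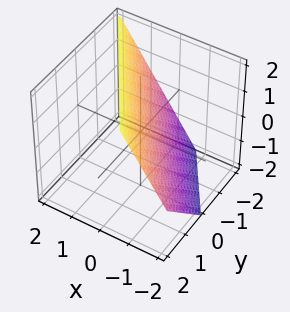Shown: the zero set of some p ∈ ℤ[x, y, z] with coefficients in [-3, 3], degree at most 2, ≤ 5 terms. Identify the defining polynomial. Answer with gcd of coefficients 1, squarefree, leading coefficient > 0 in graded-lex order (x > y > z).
3*x + 2*y - 2*z + 2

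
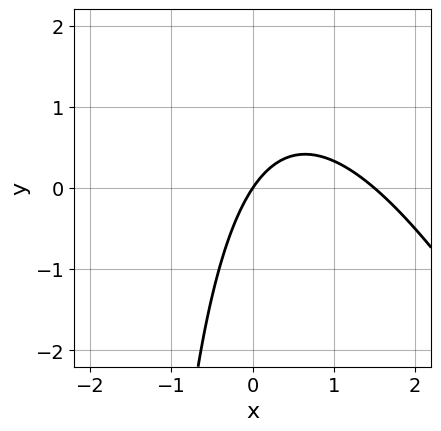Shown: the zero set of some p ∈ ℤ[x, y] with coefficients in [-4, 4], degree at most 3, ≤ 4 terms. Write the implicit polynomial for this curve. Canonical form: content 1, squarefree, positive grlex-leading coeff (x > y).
1. deg p = 2.
2. Checking where it meets the axes: it meets the y-axis at y = 0 (among the integer gridlines); it crosses the x-axis at the gridline x = 0.
3. The integer polynomial consistent with all of this is the stated p.

2*x^2 + x*y - 3*x + 2*y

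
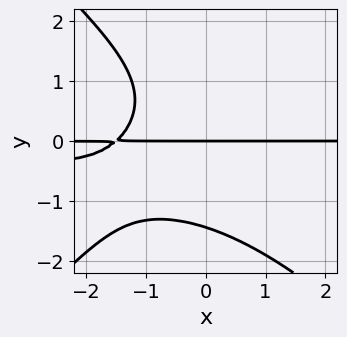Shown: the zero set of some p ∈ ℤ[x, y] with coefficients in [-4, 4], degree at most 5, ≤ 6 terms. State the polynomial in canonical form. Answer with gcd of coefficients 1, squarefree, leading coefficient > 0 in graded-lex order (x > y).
x^2*y^2 - y^4 - 2*x*y - 3*y

The degree is 4 — the shape is more complex than any degree-3 curve.
Reading off the gridlines: every point of the x-axis in the box is on the curve; it crosses the y-axis at the gridline y = 0.
Solving for integer coefficients yields p as stated.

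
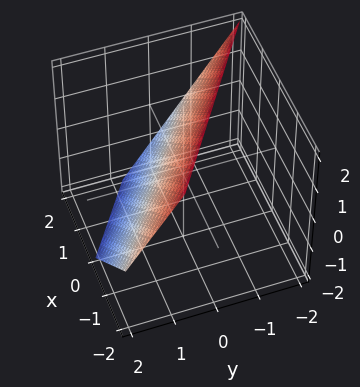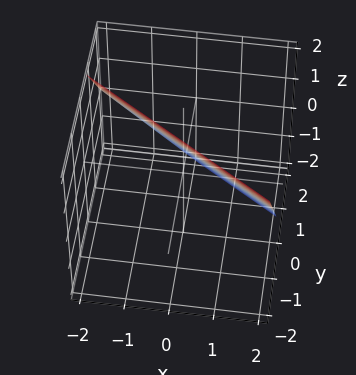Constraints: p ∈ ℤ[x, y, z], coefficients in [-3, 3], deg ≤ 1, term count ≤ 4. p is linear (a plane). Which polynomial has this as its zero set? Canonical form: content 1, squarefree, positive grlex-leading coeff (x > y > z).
1. deg p = 1. Every cross-section is a straight line — this is a plane.
2. From the visible intercepts: it meets the z-axis at z = 1 (among the integer gridlines); it meets the x-axis at x = 1 (among the integer gridlines).
3. Together with the visible shape, these determine p as stated.

2*x + 3*y + 2*z - 2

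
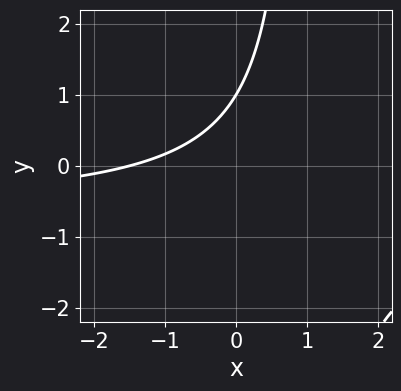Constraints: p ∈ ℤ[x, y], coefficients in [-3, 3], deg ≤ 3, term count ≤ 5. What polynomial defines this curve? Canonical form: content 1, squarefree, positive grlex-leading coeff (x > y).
3*x*y + 2*x - 3*y + 3

The degree is 2 — a generic line meets the curve in up to 2 points.
From the axis intercepts and sections: it crosses the y-axis at the gridline y = 1.
Assembling these constraints gives the stated polynomial.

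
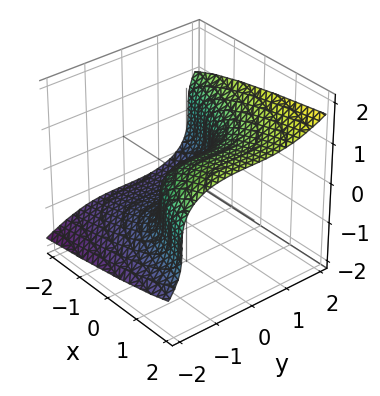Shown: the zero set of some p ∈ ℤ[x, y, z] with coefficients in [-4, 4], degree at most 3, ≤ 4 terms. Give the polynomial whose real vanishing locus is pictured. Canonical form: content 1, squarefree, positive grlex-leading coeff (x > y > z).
deg p = 3. The shape is more complex than any degree-2 surface.
From the visible intercepts: it meets the y-axis at y = 0 (among the integer gridlines); it crosses the z-axis at the gridline z = 0; one x-axis crossing is at x = 0.
Assembling these constraints gives the stated polynomial.

y^3 - 3*z^3 + 3*x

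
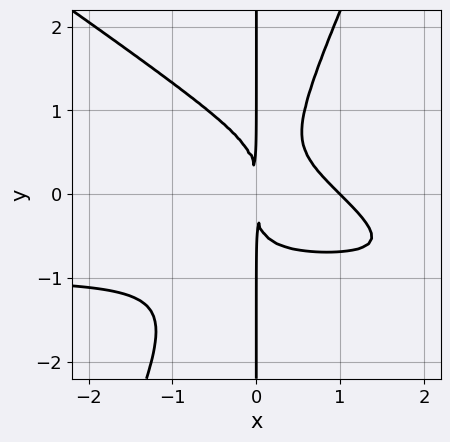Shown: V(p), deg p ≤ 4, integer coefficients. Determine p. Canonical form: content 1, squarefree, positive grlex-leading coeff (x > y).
3*x^3*y + 3*x^2*y^2 - 2*x*y^3 + 3*x^3 - 3*x^2

First, deg p = 4.
Then, from the axis intercepts and sections: it meets the x-axis at x = 1 (among the integer gridlines); every point of the y-axis in the box is on the curve.
Finally, these observations pin down the coefficients.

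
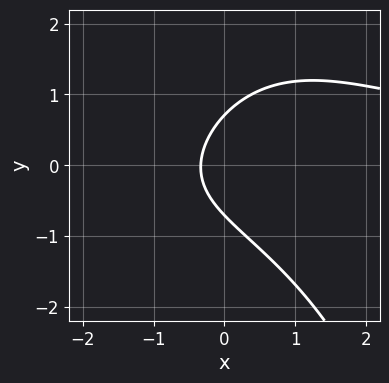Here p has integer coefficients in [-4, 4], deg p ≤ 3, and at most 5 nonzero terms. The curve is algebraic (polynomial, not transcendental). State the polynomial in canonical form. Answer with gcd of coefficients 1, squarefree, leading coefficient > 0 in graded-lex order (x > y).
(a) Degree: the shape is more complex than any degree-2 curve, so deg p = 3.
(b) Solving for integer coefficients yields p as stated.

x^2*y + 2*y^2 - 3*x - 1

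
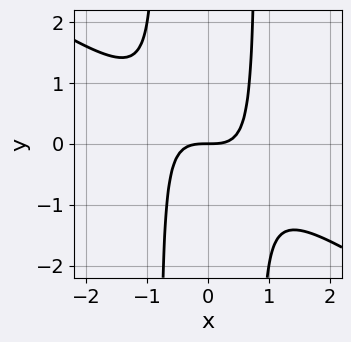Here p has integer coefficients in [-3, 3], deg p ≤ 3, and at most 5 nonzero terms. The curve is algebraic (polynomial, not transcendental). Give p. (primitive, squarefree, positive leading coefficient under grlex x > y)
2*x^3 + 3*x^2*y - 2*y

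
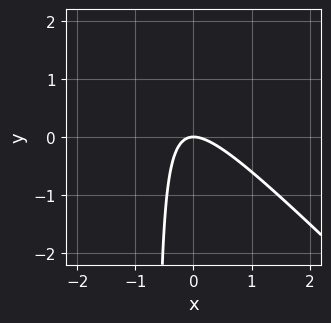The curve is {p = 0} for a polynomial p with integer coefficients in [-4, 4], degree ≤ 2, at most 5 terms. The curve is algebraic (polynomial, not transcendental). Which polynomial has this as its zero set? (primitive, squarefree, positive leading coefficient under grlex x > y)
3*x^2 + 3*x*y + 2*y

First, deg p = 2. No degree-1 curve has this shape.
Next, against the integer gridlines: one x-axis crossing is at x = 0; one y-axis crossing is at y = 0.
Finally, together with the visible shape, these determine p as stated.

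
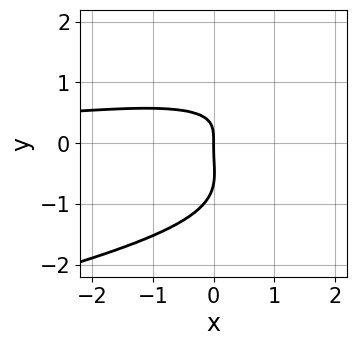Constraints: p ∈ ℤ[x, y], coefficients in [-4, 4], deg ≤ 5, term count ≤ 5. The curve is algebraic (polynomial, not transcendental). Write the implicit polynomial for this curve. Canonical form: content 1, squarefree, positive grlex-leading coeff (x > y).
3*y^4 + x^2*y + 2*y^3 - 3*x*y + 3*x

(a) The degree is 4 — no degree-3 curve has this shape.
(b) Checking where it meets the axes: it crosses the x-axis at the gridline x = 0; it crosses the y-axis at the gridline y = 0.
(c) Together with the visible shape, these determine p as stated.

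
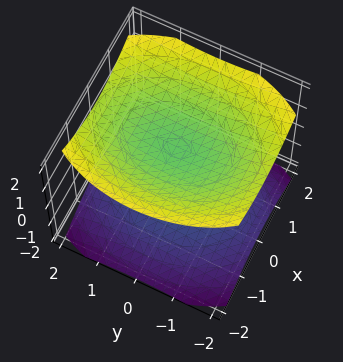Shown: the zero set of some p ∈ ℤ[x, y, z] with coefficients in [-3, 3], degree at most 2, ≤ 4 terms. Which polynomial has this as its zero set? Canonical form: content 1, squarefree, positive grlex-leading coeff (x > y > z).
(a) There are 2 components. Treating them together as one polynomial.
(b) Degree: two separate bowl-shaped sheets opening away from each other; a quadric, so deg p = 2.
(c) Symmetries: the y ↦ −y reflection is a symmetry, so y appears only in even powers; it's symmetric under z → −z, forcing even powers of z; it's symmetric under x → −x, forcing even powers of x.
(d) From the axis intercepts and sections: it misses every integer gridline on the y-axis; the z-axis gridline crossings are at z ∈ {-1, 1}; no x-intercept at any integer in the box.
(e) These observations pin down the coefficients.

2*x^2 + y^2 - 3*z^2 + 3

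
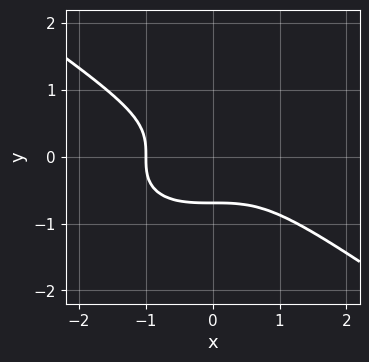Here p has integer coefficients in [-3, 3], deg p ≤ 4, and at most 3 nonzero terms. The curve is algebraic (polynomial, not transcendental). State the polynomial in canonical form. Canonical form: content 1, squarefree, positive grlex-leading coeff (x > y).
(a) Degree: a generic line meets the curve in up to 3 points, so deg p = 3.
(b) From the axis intercepts and sections: one x-axis crossing is at x = -1.
(c) Fitting integer coefficients to these (and the overall shape) gives p.

x^3 + 3*y^3 + 1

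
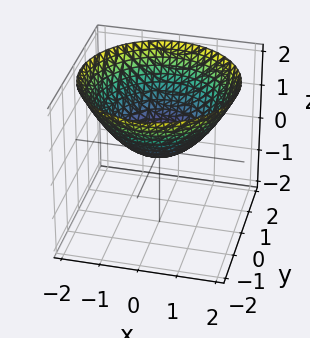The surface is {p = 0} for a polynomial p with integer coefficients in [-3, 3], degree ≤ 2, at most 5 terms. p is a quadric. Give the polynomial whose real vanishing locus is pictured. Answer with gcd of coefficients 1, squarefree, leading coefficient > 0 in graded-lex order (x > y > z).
x^2 + y^2 - 2*z

1. The degree is 2 — a paraboloid; a quadric.
2. By symmetry, every cross-section ⟂ z is a circle, so x, y appear only via x² + y².
3. Checking where it meets the axes: it crosses the z-axis at the gridline z = 0; a circular section at z = 1 has radius between 1 and 2; one y-axis crossing is at y = 0.
4. Together with the visible shape, these determine p as stated.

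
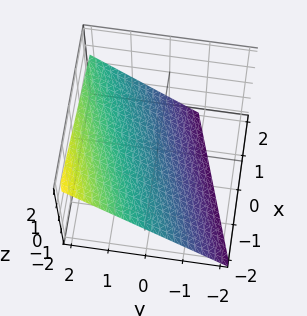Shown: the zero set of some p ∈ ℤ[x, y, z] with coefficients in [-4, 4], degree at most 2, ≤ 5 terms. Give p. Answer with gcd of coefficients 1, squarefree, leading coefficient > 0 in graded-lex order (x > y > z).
1. Degree: the surface is flat (a plane), so deg p = 1.
2. Observable constraints: one x-axis crossing is at x = -2.
3. Assembling these constraints gives the stated polynomial.

x - 3*y + 3*z + 2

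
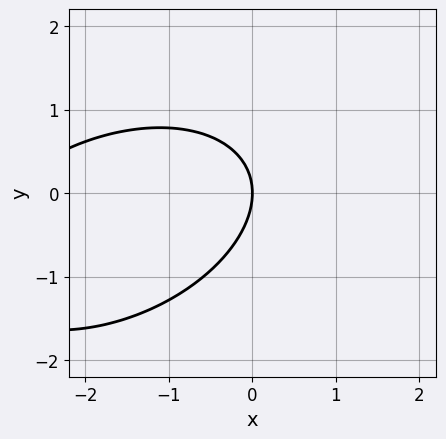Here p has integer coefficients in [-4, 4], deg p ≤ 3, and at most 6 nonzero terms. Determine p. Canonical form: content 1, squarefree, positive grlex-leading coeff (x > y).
First, the degree is 2 — a generic line meets the curve in up to 2 points.
Then, observable constraints: one x-axis crossing is at x = 0; it meets the y-axis at y = 0 (among the integer gridlines).
Finally, solving for integer coefficients yields p as stated.

x^2 - x*y + 2*y^2 + 3*x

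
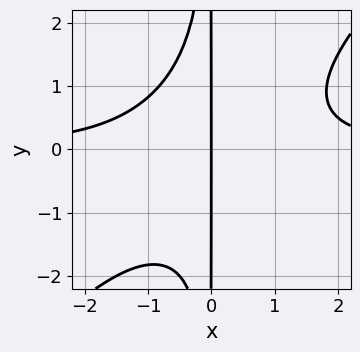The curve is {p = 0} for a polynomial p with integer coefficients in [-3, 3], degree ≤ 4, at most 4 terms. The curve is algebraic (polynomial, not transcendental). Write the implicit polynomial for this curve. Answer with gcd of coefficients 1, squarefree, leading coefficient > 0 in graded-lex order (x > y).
The degree is 4 — no degree-3 curve has this shape.
Observable constraints: one x-axis crossing is at x = 0; the visible y-axis segment lies entirely on the curve.
Putting this together gives p.

2*x^3*y - 2*x^2*y^2 - 3*x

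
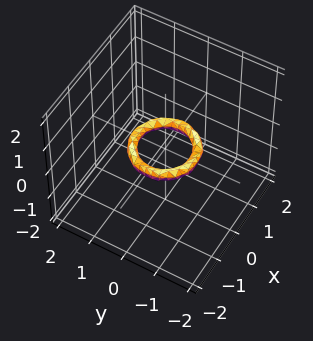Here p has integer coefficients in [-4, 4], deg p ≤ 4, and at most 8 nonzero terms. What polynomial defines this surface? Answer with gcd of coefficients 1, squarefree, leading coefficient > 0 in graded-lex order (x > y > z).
2*x^4 + 4*x^2*y^2 + 2*y^4 - 3*x^2 - 3*y^2 + 3*z^2 + 1

The degree is 4 — a generic line meets the surface in up to 4 points.
Symmetries: rotational symmetry about the z-axis ⇒ p depends on x, y only through x² + y².
From the axis intercepts and sections: no z-intercept at any integer in the box; a circular section at z = 0 has radius between 0 and 1; the y-axis gridline crossings are at y ∈ {-1, 1}; among the integer gridlines, it crosses the x-axis at x ∈ {-1, 1}.
The integer polynomial consistent with all of this is the stated p.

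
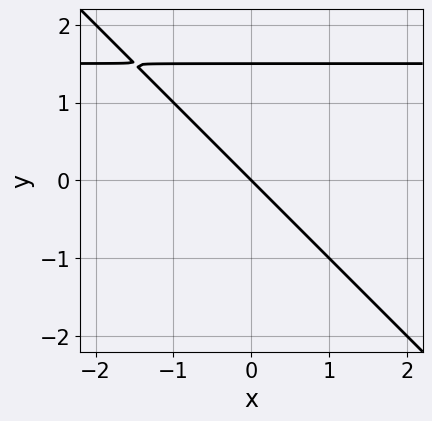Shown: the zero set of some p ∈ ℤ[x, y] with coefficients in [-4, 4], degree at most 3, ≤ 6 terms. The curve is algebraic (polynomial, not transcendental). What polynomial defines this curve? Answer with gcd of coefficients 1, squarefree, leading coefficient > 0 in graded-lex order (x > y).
(a) Degree: a generic line meets the curve in up to 2 points, so deg p = 2.
(b) Against the integer gridlines: it meets the x-axis at x = 0 (among the integer gridlines); it crosses the y-axis at the gridline y = 0.
(c) These observations pin down the coefficients.

2*x*y + 2*y^2 - 3*x - 3*y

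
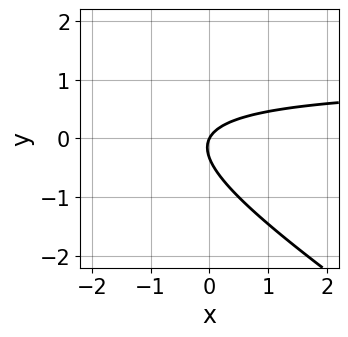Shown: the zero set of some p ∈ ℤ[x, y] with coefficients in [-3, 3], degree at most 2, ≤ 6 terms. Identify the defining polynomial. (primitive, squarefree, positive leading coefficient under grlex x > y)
2*x*y + 3*y^2 - 2*x + y

The degree is 2 — a generic line meets the curve in up to 2 points.
Reading off the gridlines: one x-axis crossing is at x = 0; one y-axis crossing is at y = 0.
Solving for integer coefficients yields p as stated.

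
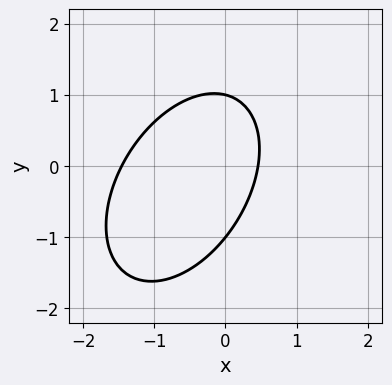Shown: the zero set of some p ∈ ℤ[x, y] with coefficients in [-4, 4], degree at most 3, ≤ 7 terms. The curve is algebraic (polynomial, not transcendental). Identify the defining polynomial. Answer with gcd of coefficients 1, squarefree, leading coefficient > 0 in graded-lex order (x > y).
3*x^2 - 2*x*y + 2*y^2 + 3*x - 2

(a) deg p = 2.
(b) From the axis intercepts and sections: among the integer gridlines, it crosses the y-axis at y ∈ {-1, 1}.
(c) Fitting integer coefficients to these (and the overall shape) gives p.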